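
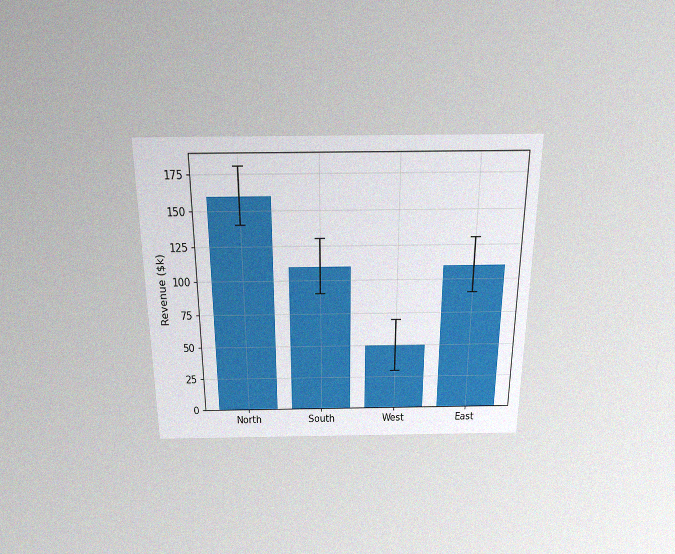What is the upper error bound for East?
$130k

The chart is viewed slightly from above, with some photo noise. The East bar's upper whisker reaches $130k.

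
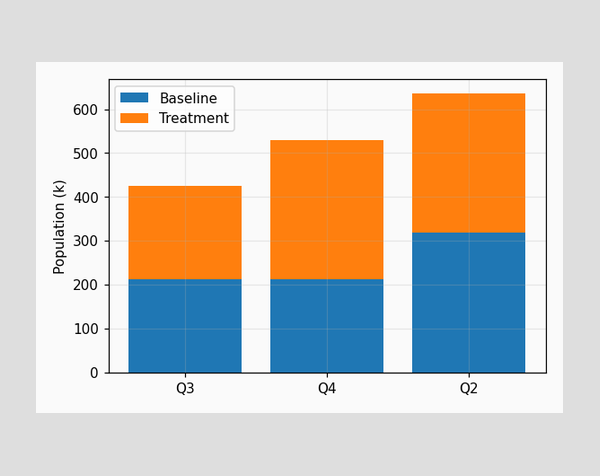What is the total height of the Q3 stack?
The Q3 stack's top reaches 424k on the y-axis.

424k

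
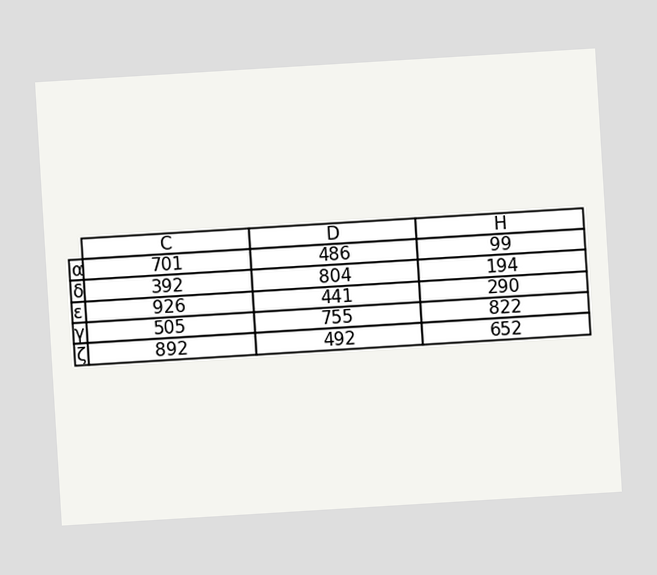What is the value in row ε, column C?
The chart is tilted about 3° counter-clockwise. The (ε, C) cell reads 926.

926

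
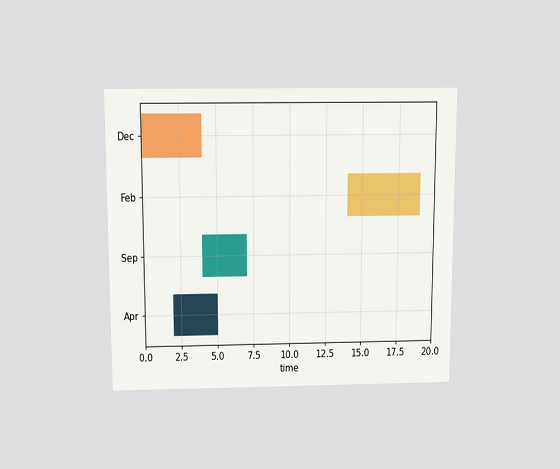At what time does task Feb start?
14

The chart is viewed slightly from above. The Feb bar begins at t=14.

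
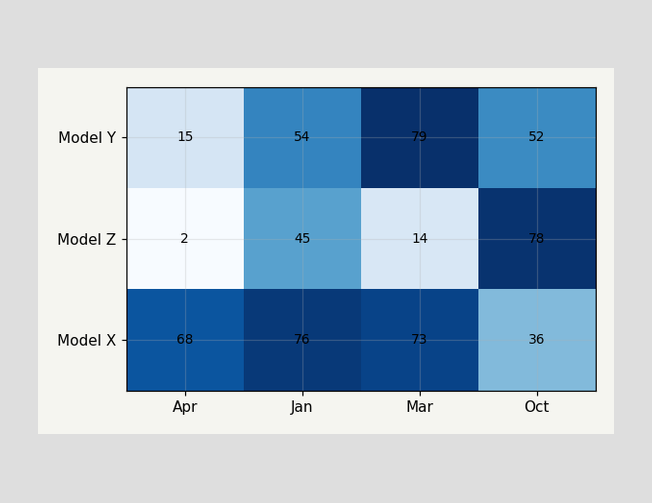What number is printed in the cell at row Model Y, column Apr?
The (Model Y, Apr) cell reads 15.

15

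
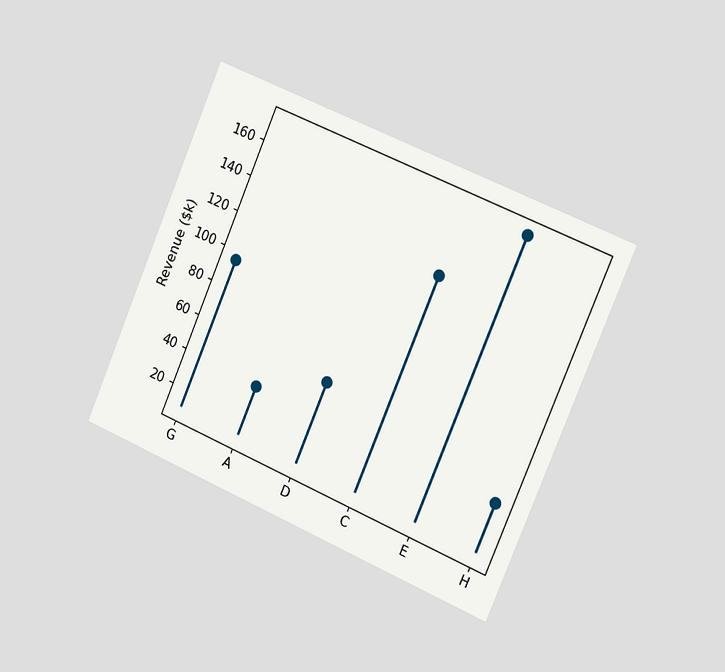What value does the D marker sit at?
The chart is tilted about 23° clockwise and viewed slightly from the right. The D marker sits at $57k.

$57k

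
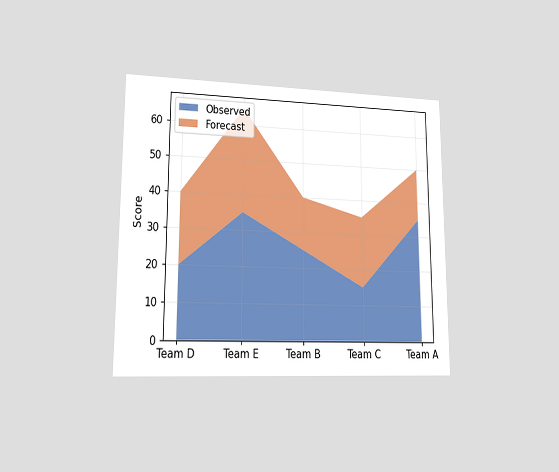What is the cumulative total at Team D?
The chart is viewed at a slight angle. The stacked total at Team D reaches 40.

40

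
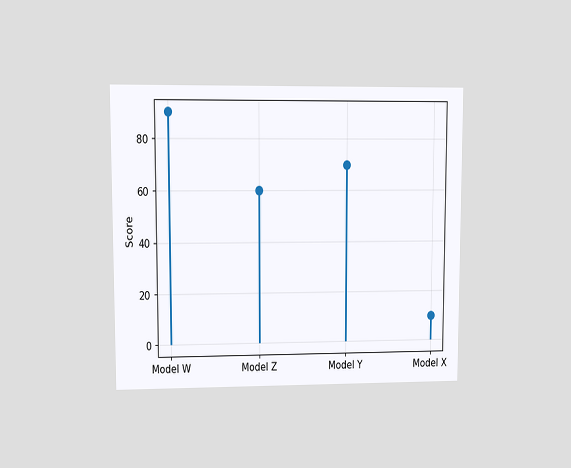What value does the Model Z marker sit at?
60

The chart is viewed at a slight angle. The Model Z marker sits at 60.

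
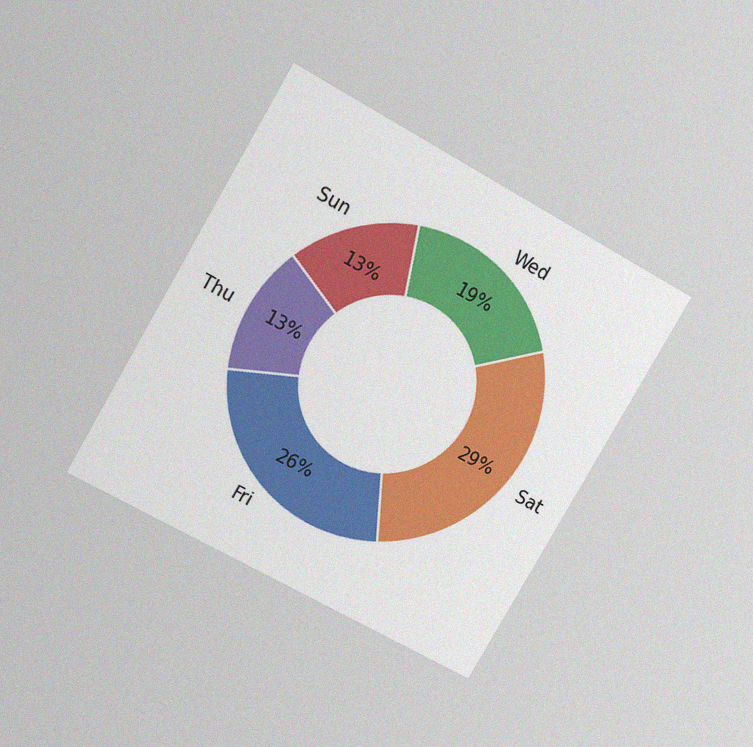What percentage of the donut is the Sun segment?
The chart is tilted about 30° clockwise and viewed slightly from above, with some photo noise. The Sun segment takes up 13% of the ring.

13%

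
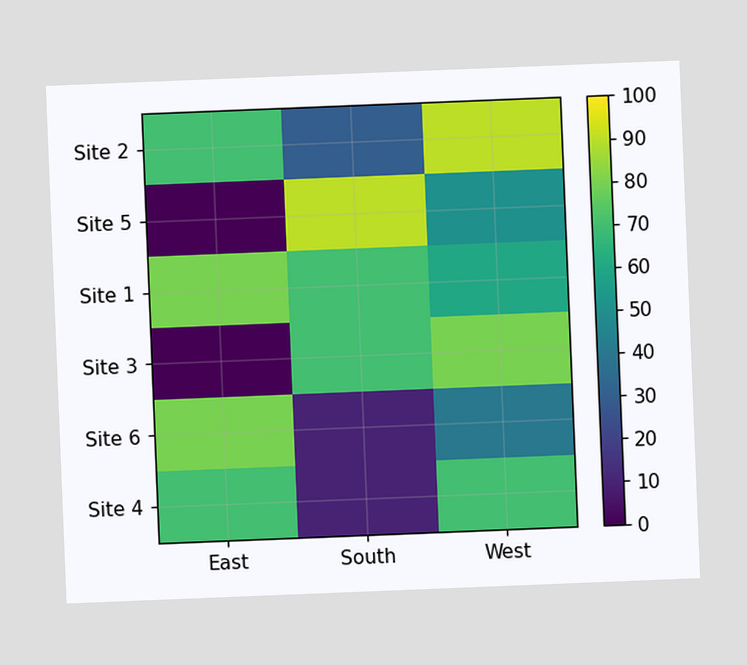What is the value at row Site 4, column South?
10

The chart is tilted about 2° counter-clockwise. Matching cell (Site 4, South) against the colorbar gives 10.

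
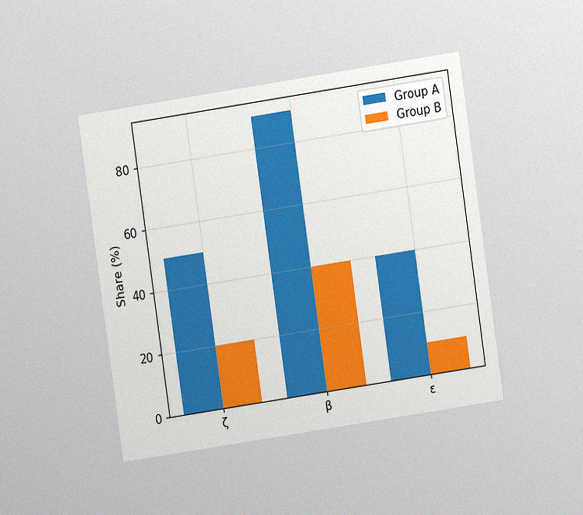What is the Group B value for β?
The chart is tilted about 8° counter-clockwise and viewed at a slight angle, with some photo noise. The Group B bar at β reaches 40% on the y-axis.

40%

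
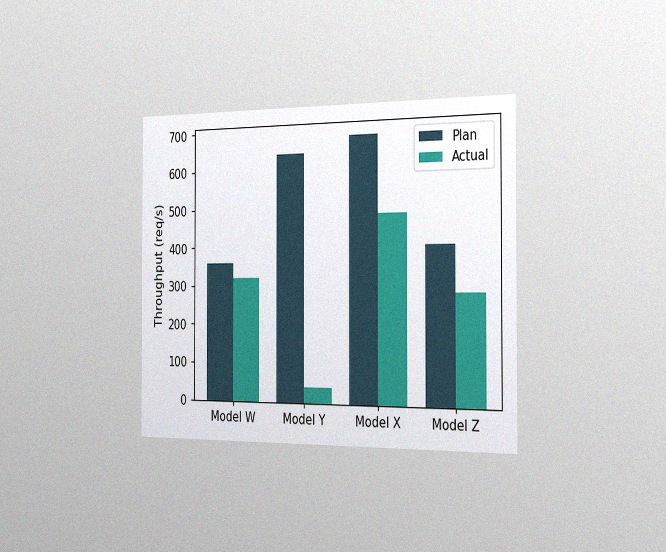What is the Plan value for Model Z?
400req/s

The chart is viewed slightly from the right, with some photo noise. The Plan bar at Model Z reaches 400req/s on the y-axis.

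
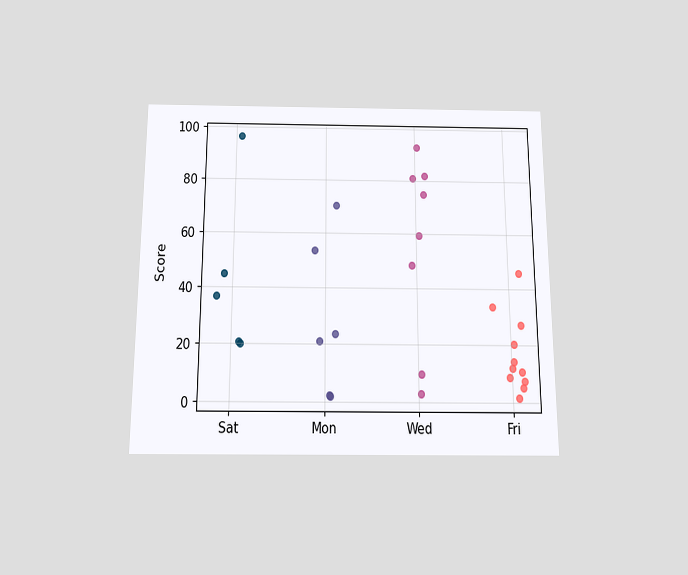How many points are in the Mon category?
6

The chart is viewed slightly from below. Counting the markers in the Mon column gives 6.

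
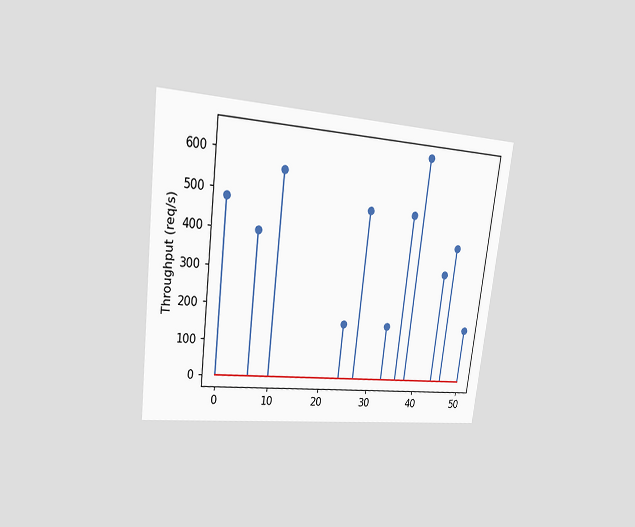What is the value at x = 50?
160req/s

The chart is tilted about 7° clockwise and viewed at a slight angle. The stem at x=50 reaches 160req/s.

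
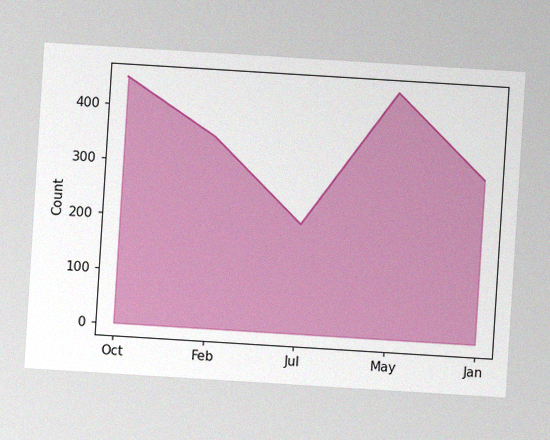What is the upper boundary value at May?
450

The chart is tilted about 4° clockwise, with some photo noise. At May the upper boundary is at 450.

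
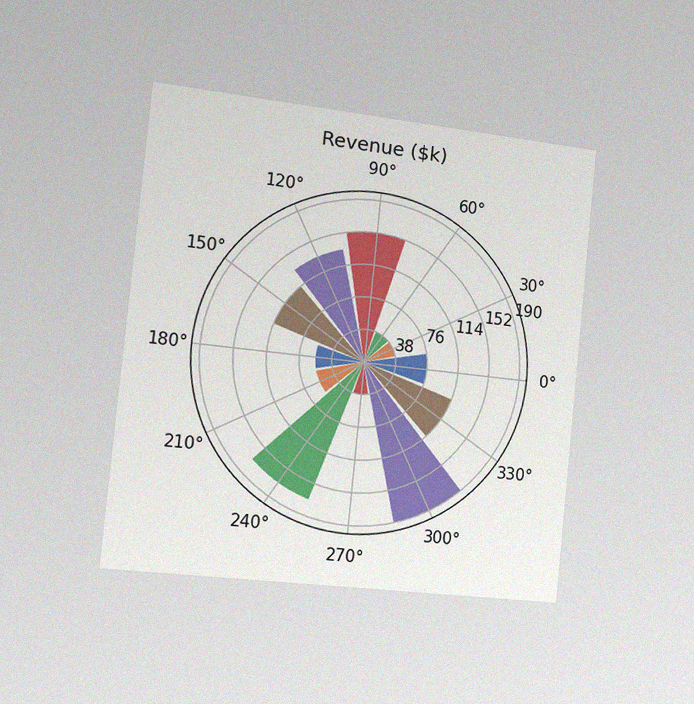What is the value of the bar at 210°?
$57k

The chart is tilted about 6° clockwise and viewed slightly from the left, with some photo noise. The bar at 210° reaches $57k on the radial axis.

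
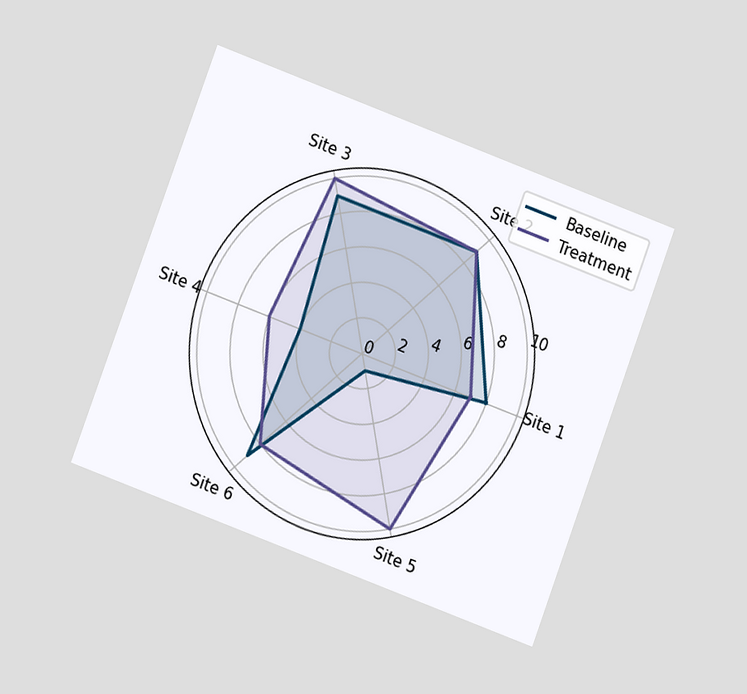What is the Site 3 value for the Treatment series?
The chart is tilted about 20° clockwise and viewed at a slight angle. On the Site 3 axis, Treatment reaches 10.

10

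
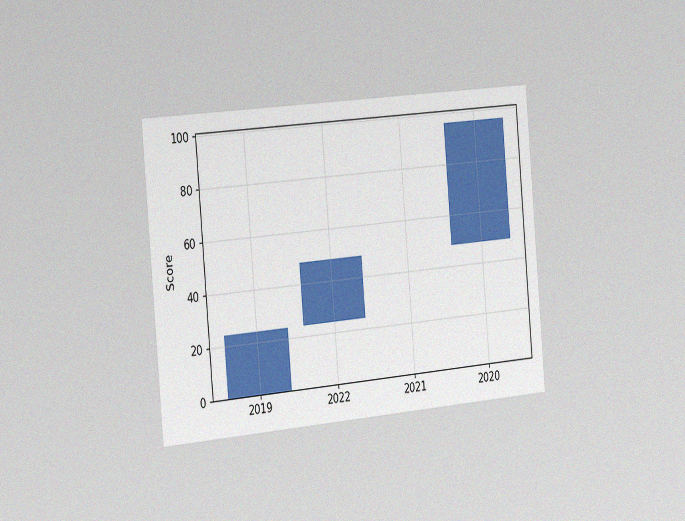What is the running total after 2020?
96

The chart is tilted about 5° counter-clockwise and viewed slightly from the left, with some photo noise. After 2020 the running total reaches 96.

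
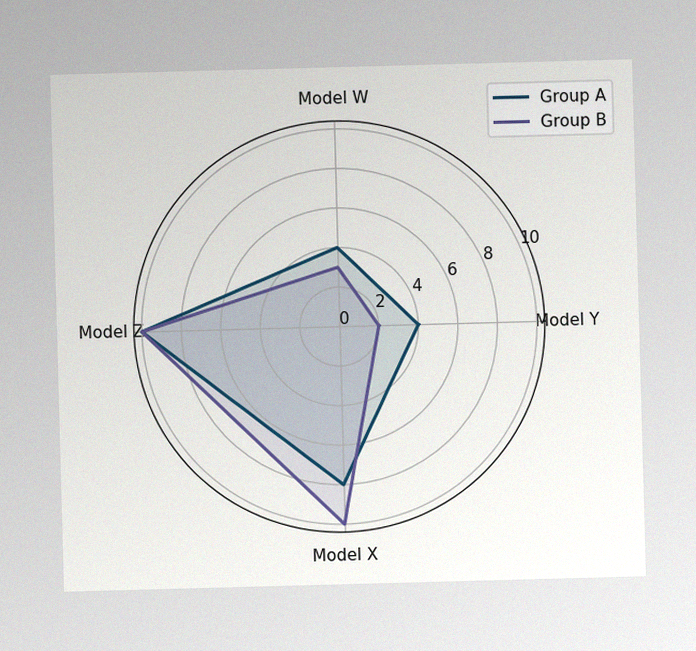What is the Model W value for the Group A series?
4

The image has some photo noise and uneven lighting. On the Model W axis, Group A reaches 4.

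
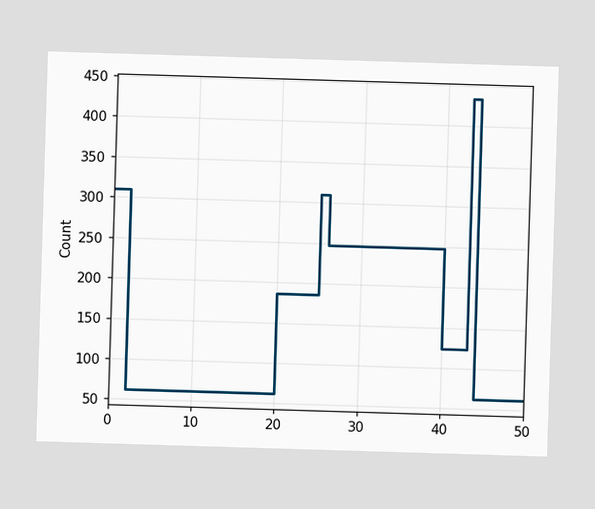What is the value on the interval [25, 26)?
310

On [25, 26) the step sits at 310.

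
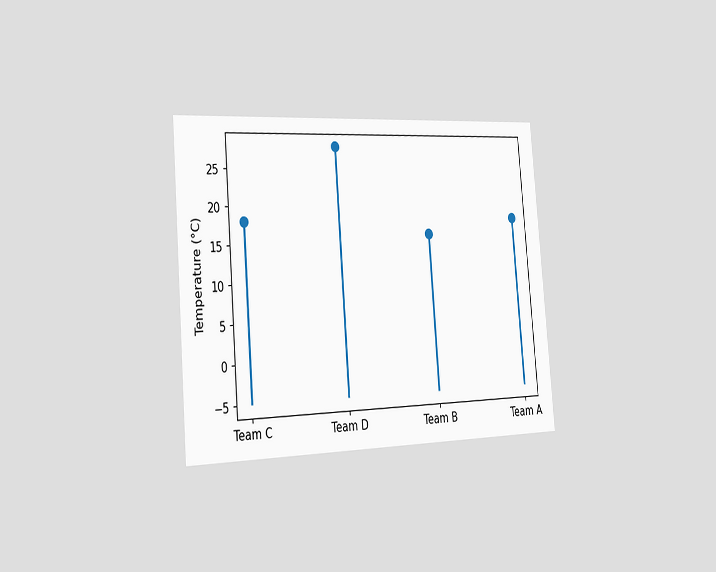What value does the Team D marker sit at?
The chart is tilted about 5° counter-clockwise and viewed slightly from the left. The Team D marker sits at 28°C.

28°C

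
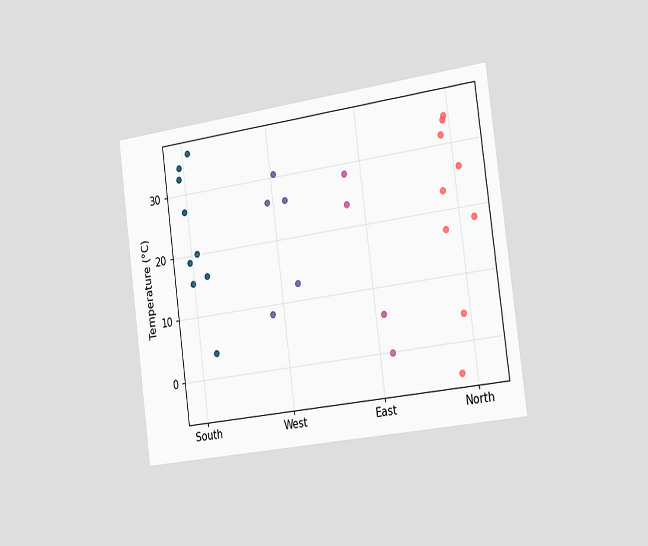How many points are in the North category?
9

The chart is tilted about 7° counter-clockwise and viewed slightly from the right. Counting the markers in the North column gives 9.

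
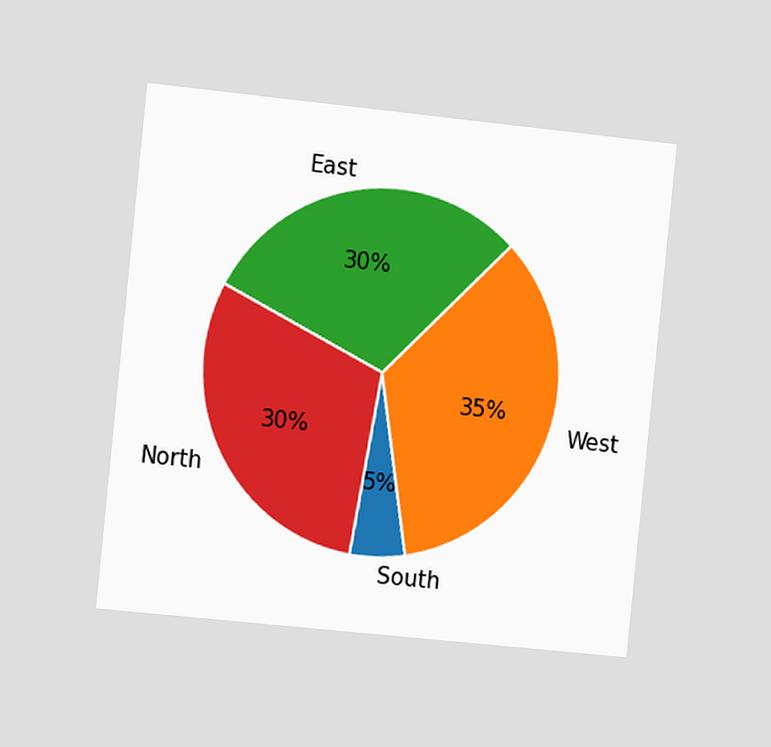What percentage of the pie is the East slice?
30%

The chart is tilted about 6° clockwise and viewed slightly from the left. The East slice takes up 30% of the pie.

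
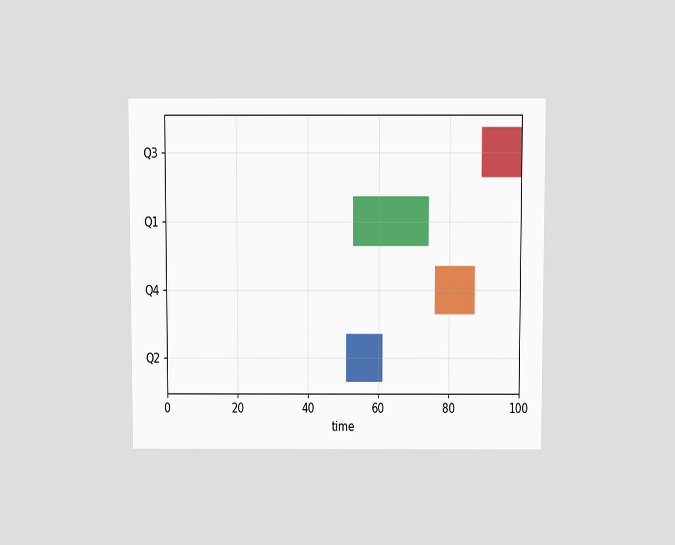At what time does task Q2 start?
51

The chart is viewed slightly from above. The Q2 bar begins at t=51.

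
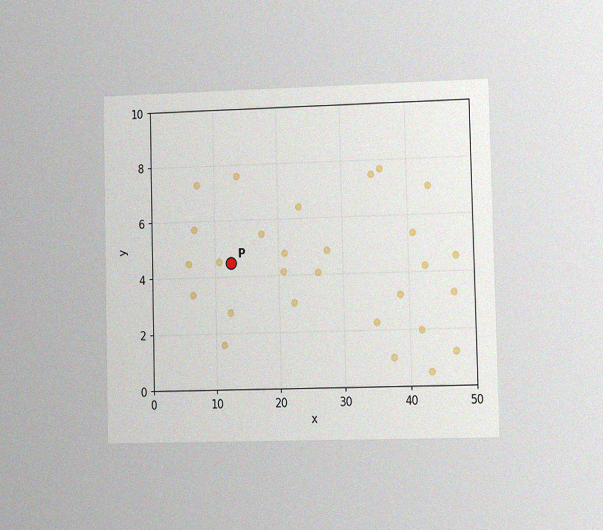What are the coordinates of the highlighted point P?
(12.5, 4.5)

The chart is viewed at a slight angle, with some photo noise. Following the gridlines from P to each axis, P sits at (12.5, 4.5).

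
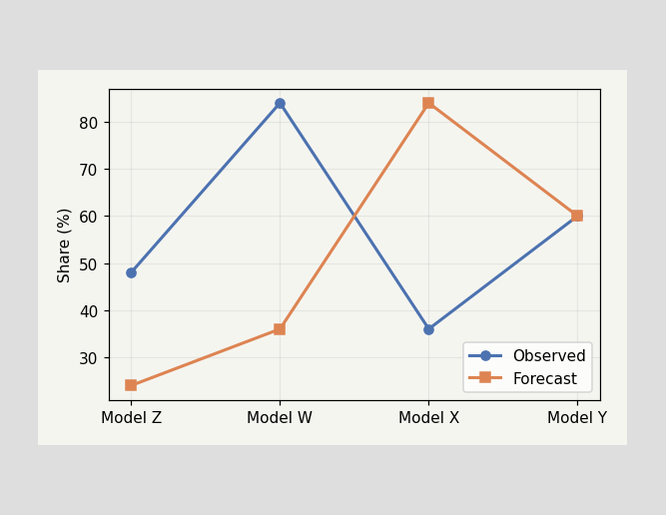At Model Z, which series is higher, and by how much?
At Model Z, Observed sits above the other line by 24%.

Observed, by 24%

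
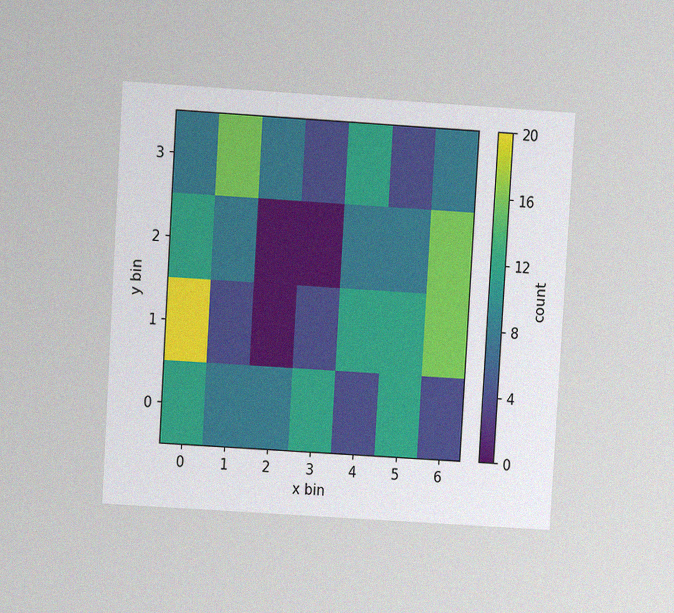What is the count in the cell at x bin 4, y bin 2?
8

The chart is tilted about 3° clockwise and viewed at a slight angle, with some photo noise. Matching the cell (4, 2) against the colorbar gives 8.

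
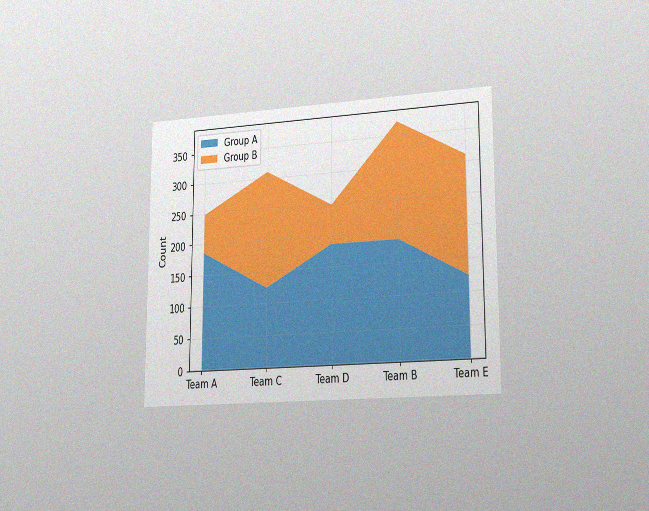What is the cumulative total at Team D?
The chart is viewed slightly from the right, with some photo noise. The stacked total at Team D reaches 248.

248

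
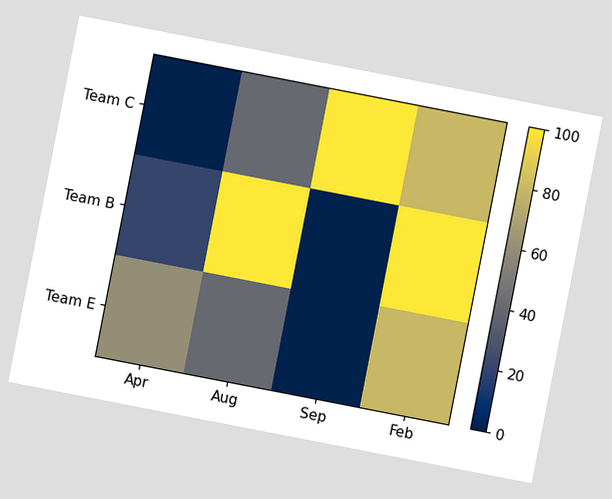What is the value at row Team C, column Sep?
100

The chart is tilted about 11° clockwise. Matching cell (Team C, Sep) against the colorbar gives 100.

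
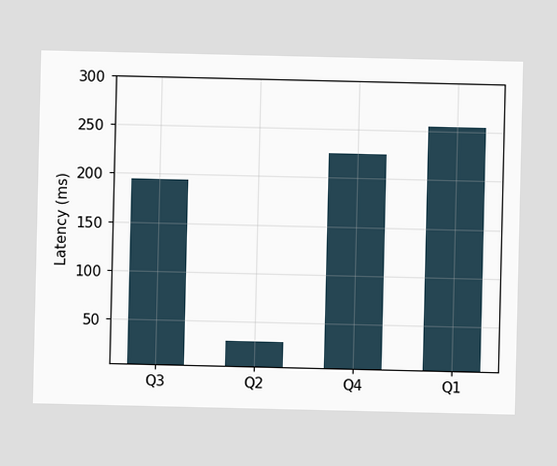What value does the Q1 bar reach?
255ms

Reading along the chart's y-axis, the Q1 bar reaches 255ms.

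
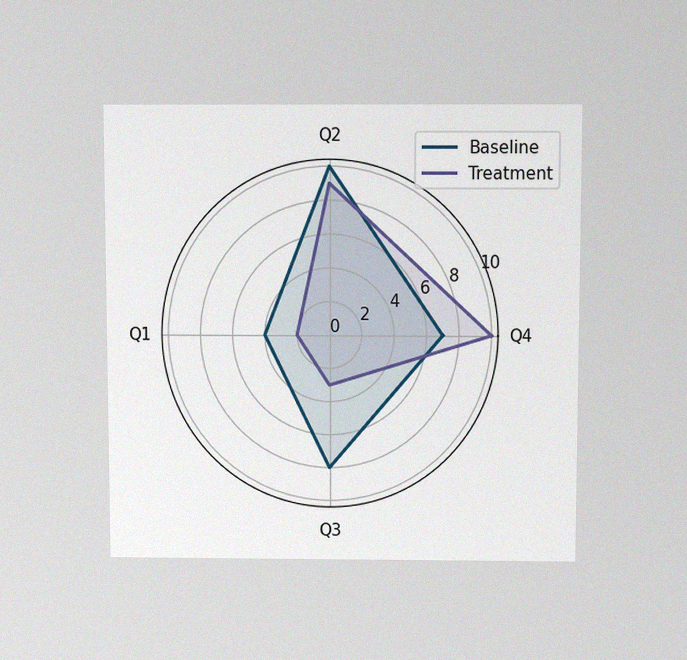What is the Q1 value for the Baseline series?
The chart is viewed slightly from above, with some photo noise. On the Q1 axis, Baseline reaches 4.

4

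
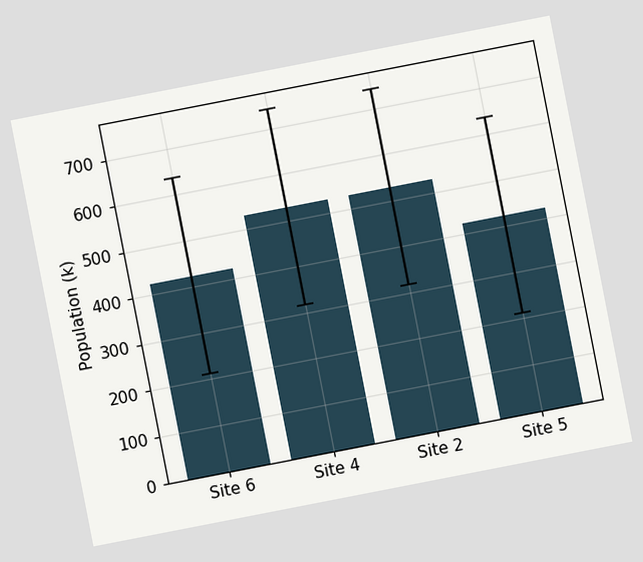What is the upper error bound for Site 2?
742k

The chart is tilted about 11° counter-clockwise. The Site 2 bar's upper whisker reaches 742k.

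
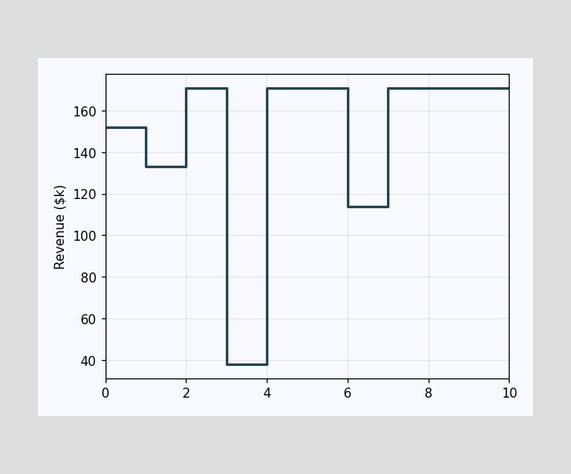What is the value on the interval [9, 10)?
On [9, 10) the step sits at $171k.

$171k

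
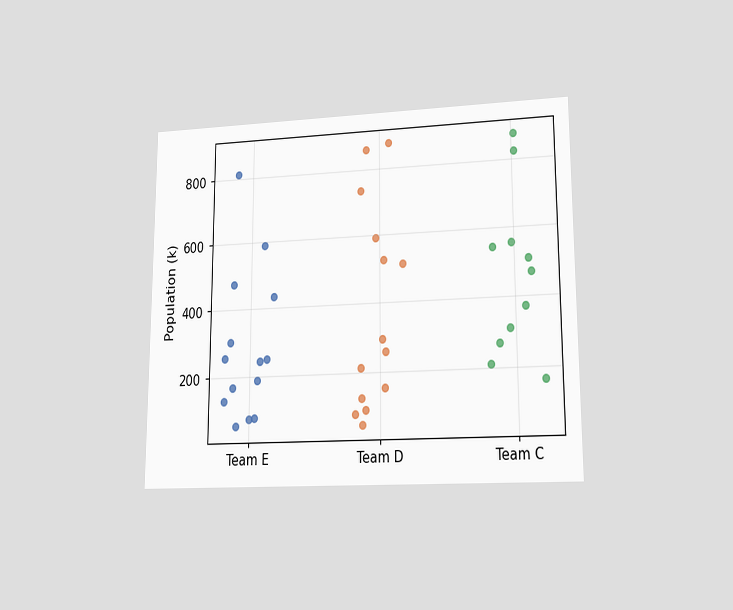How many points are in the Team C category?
The chart is viewed at a slight angle. Counting the markers in the Team C column gives 11.

11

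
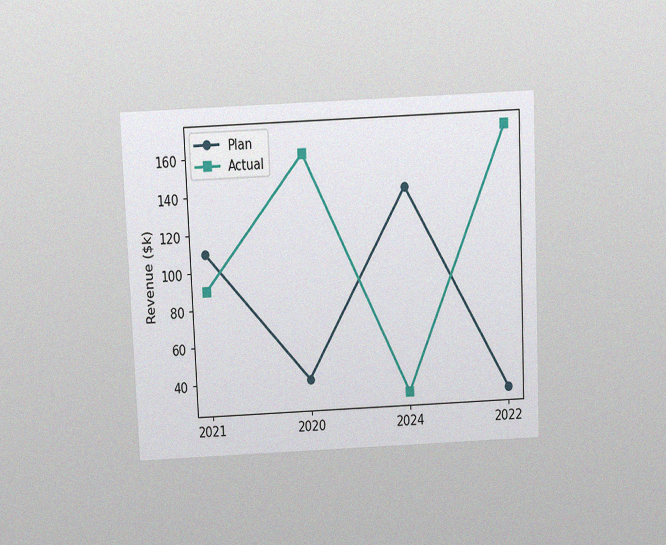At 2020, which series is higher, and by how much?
The chart is tilted about 2° counter-clockwise and viewed slightly from above, with some photo noise. At 2020, Actual sits above the other line by $120k.

Actual, by $120k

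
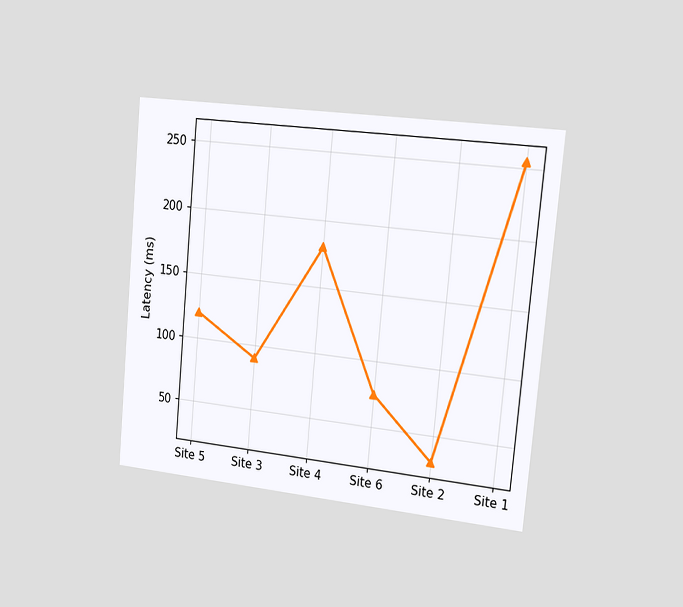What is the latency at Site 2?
The chart is tilted about 5° clockwise and viewed slightly from the right. At Site 2, the line is at 30ms.

30ms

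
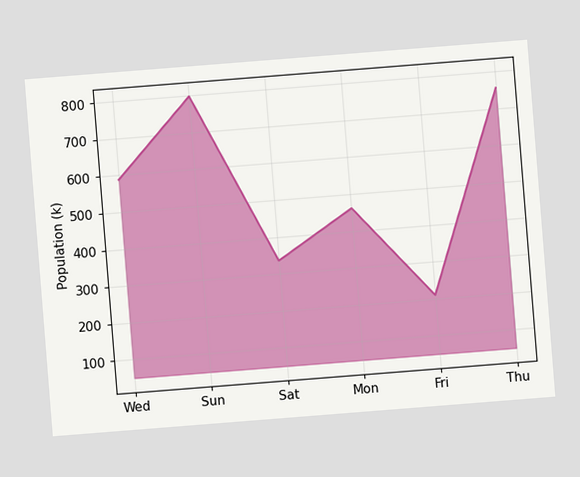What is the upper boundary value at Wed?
588k

The chart is tilted about 5° counter-clockwise. At Wed the upper boundary is at 588k.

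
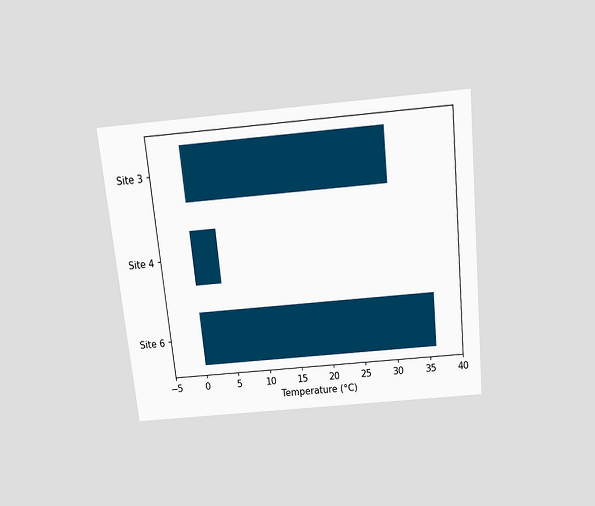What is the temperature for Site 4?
The chart is tilted about 6° counter-clockwise and viewed slightly from above. Reading along the chart's x-axis, the Site 4 bar reaches 4°C.

4°C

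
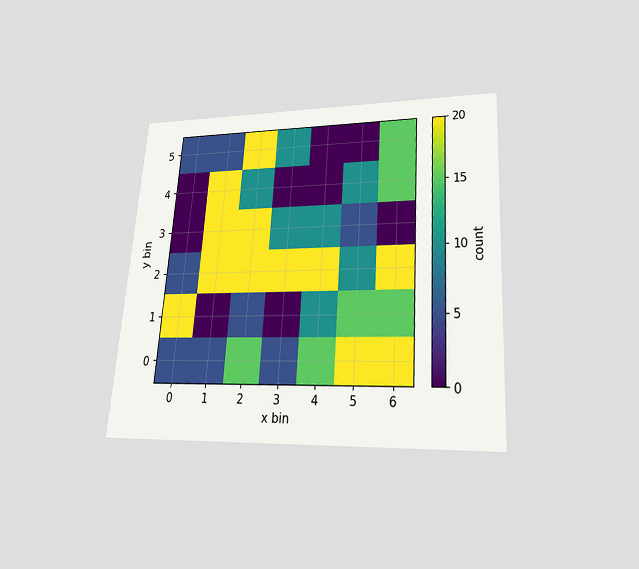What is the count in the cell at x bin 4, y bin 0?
The chart is tilted about 4° clockwise and viewed slightly from below. Matching the cell (4, 0) against the colorbar gives 15.

15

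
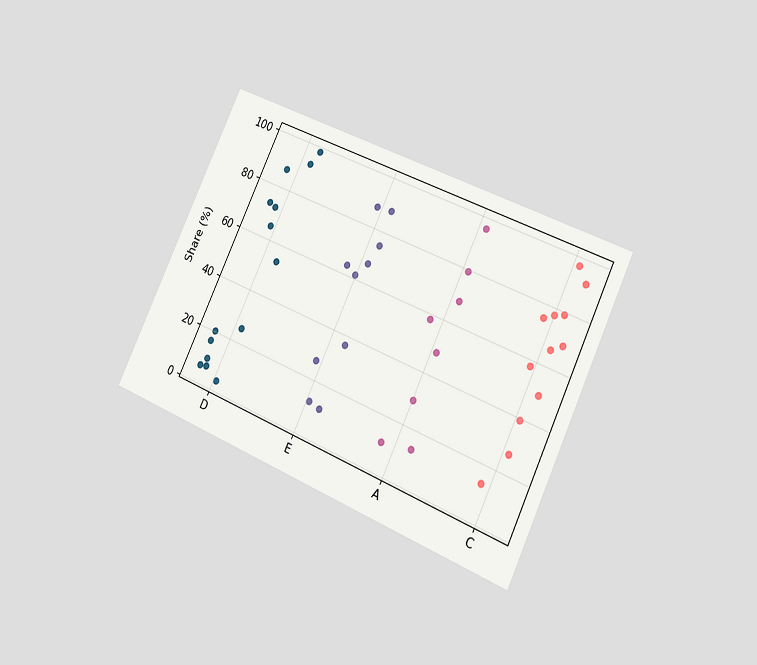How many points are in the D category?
14

The chart is tilted about 25° clockwise and viewed slightly from the right. Counting the markers in the D column gives 14.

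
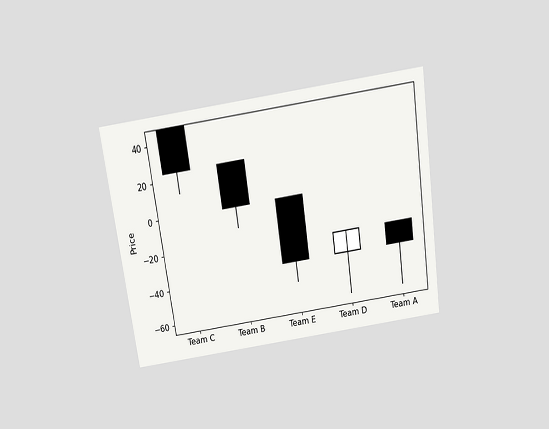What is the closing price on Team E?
The chart is tilted about 8° counter-clockwise and viewed slightly from above. The Team E candle closes at -36.

-36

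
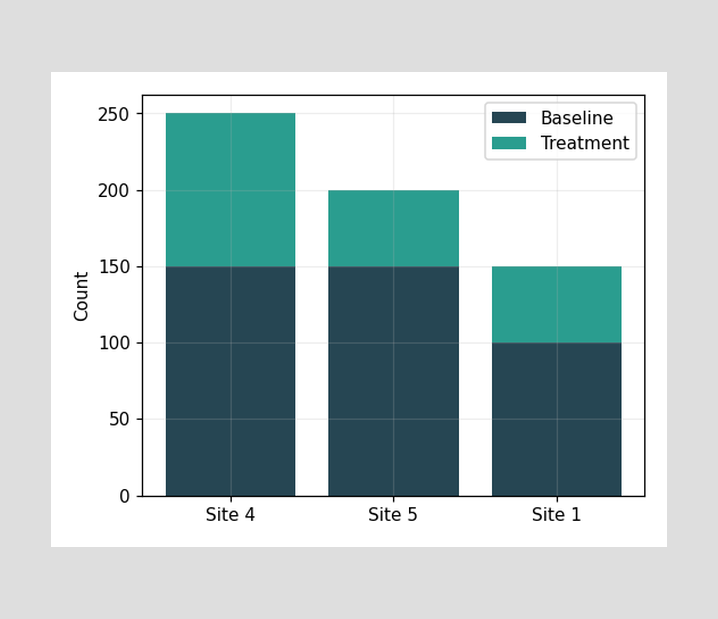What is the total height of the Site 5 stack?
The Site 5 stack's top reaches 200 on the y-axis.

200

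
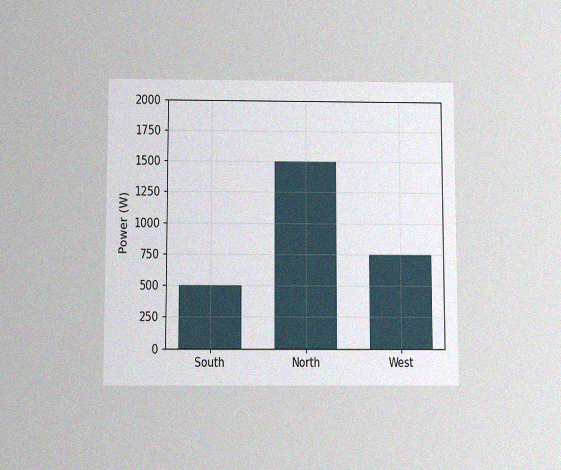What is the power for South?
500W

The chart is viewed slightly from below, with some photo noise. Reading along the chart's y-axis, the South bar reaches 500W.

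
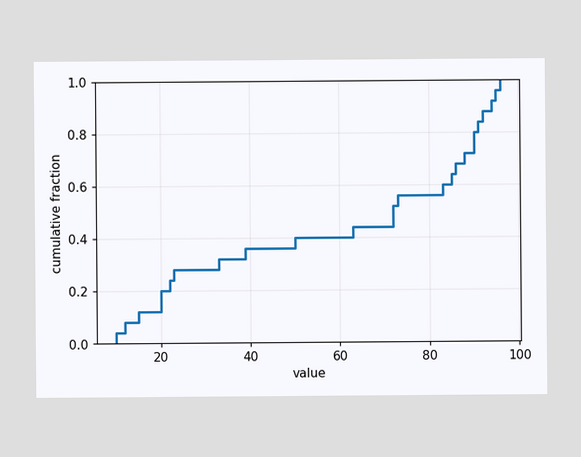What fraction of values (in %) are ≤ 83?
60%

At x=83 the ECDF step is at 60%.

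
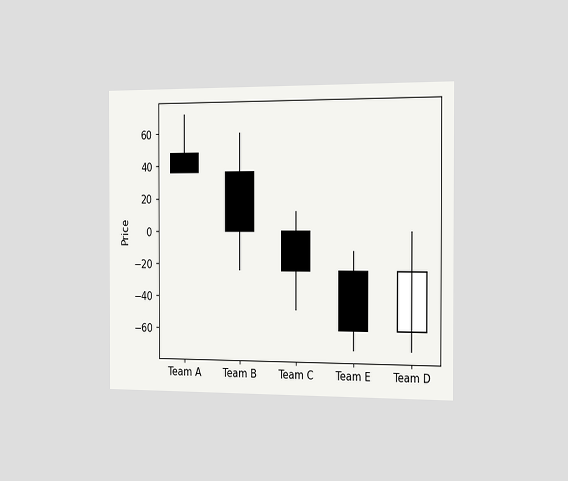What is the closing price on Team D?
The chart is viewed slightly from the right. The Team D candle closes at -24.

-24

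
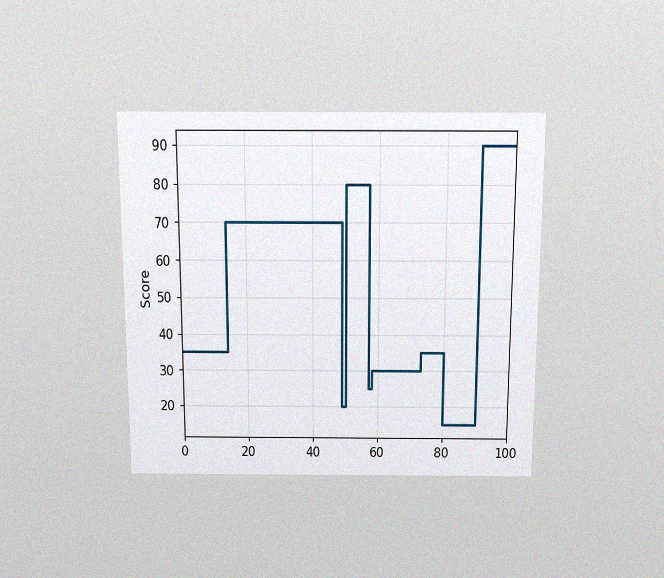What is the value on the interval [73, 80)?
The chart is viewed slightly from above, with some photo noise. On [73, 80) the step sits at 35.

35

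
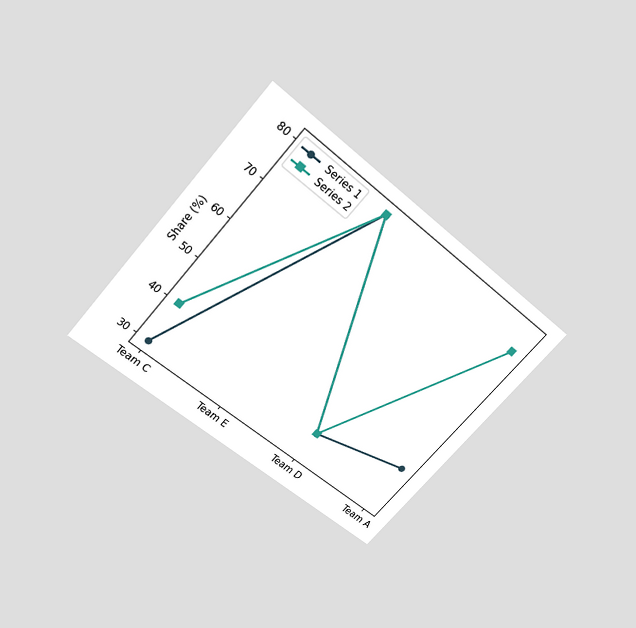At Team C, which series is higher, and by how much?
The chart is tilted about 41° clockwise and viewed slightly from above. At Team C, Series 2 sits above the other line by 10%.

Series 2, by 10%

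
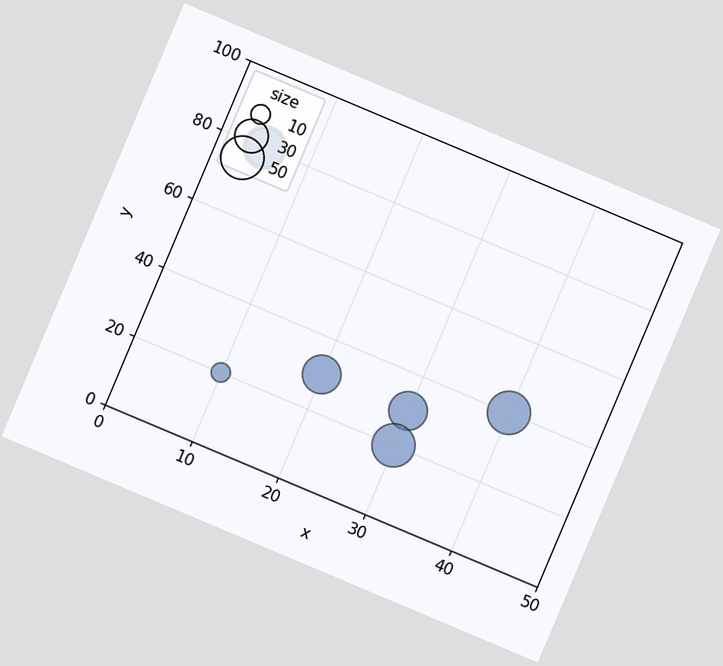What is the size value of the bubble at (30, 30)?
The chart is tilted about 23° clockwise. Matching the bubble at (30, 30) against the size legend gives 40.

40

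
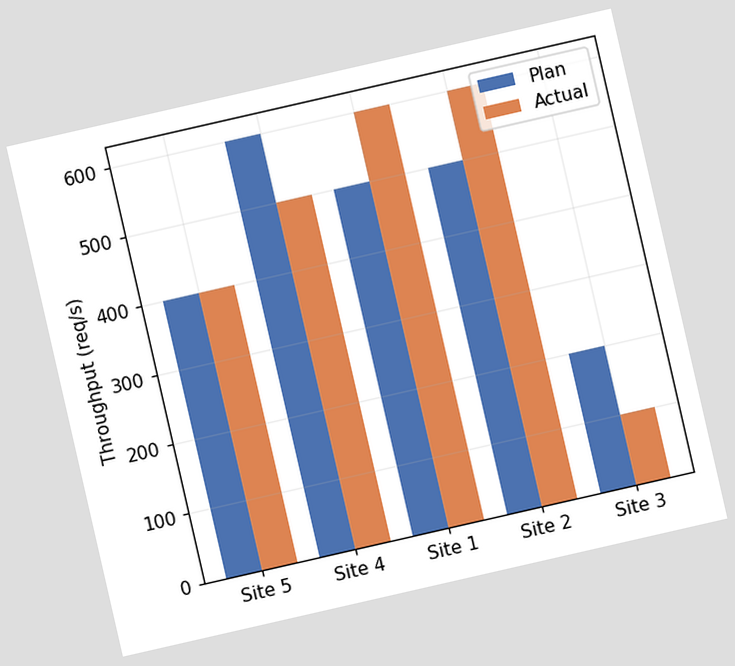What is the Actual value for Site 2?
The chart is tilted about 13° counter-clockwise. The Actual bar at Site 2 reaches 600req/s on the y-axis.

600req/s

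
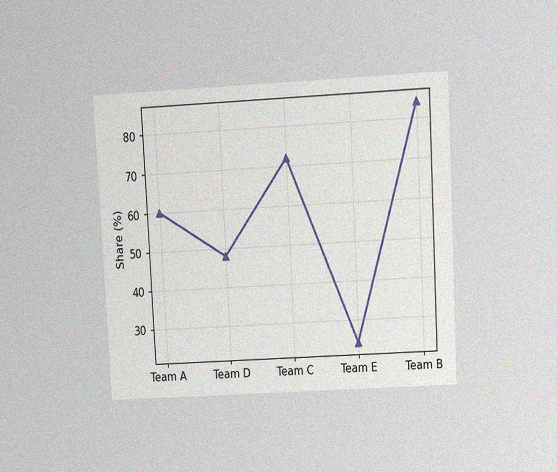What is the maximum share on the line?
84%

The chart is tilted about 3° counter-clockwise and viewed at a slight angle, with some photo noise. The highest point is at Team B, and reading across to the y-axis gives 84%.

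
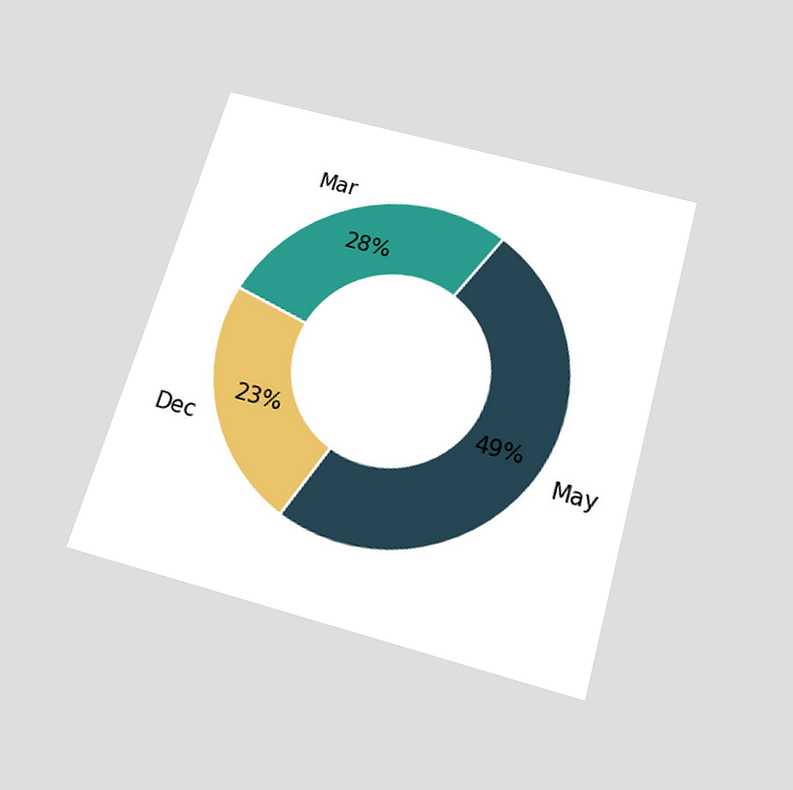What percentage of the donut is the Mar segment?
The chart is tilted about 16° clockwise and viewed slightly from below. The Mar segment takes up 28% of the ring.

28%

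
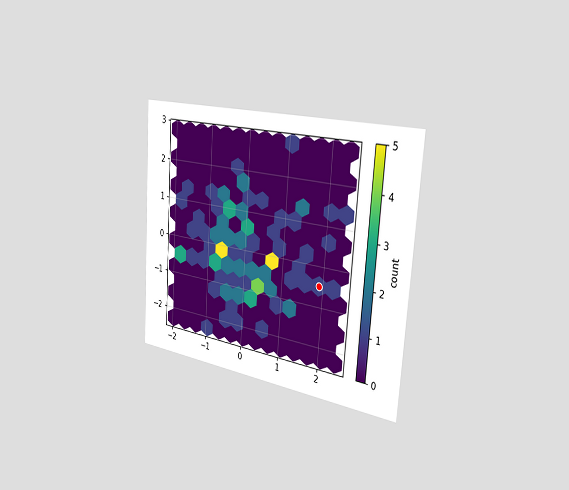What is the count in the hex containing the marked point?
1

The chart is tilted about 4° clockwise and viewed slightly from the right. The marked hex reads 1 on the colorbar.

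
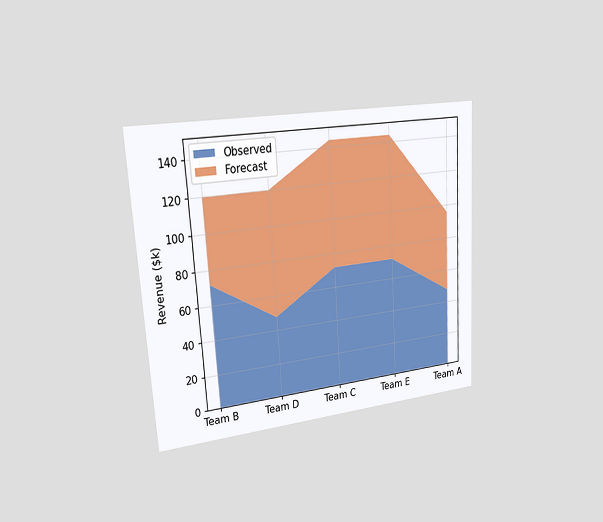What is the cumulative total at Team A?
The chart is tilted about 3° counter-clockwise and viewed slightly from the left. The stacked total at Team A reaches $96k.

$96k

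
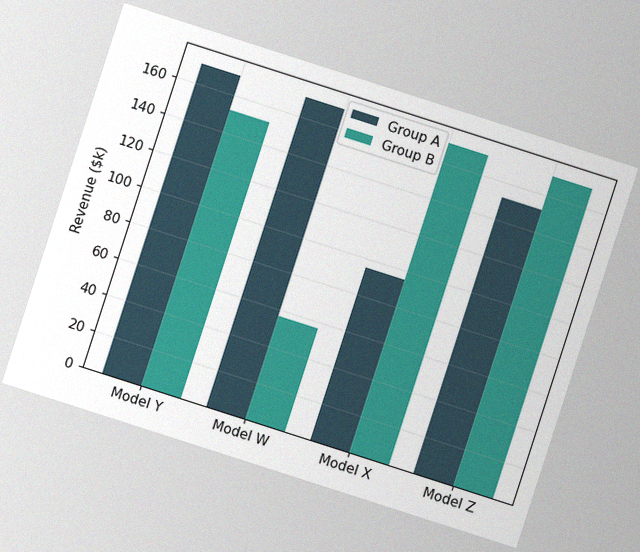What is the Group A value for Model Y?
The chart is tilted about 18° clockwise, with some photo noise. The Group A bar at Model Y reaches $171k on the y-axis.

$171k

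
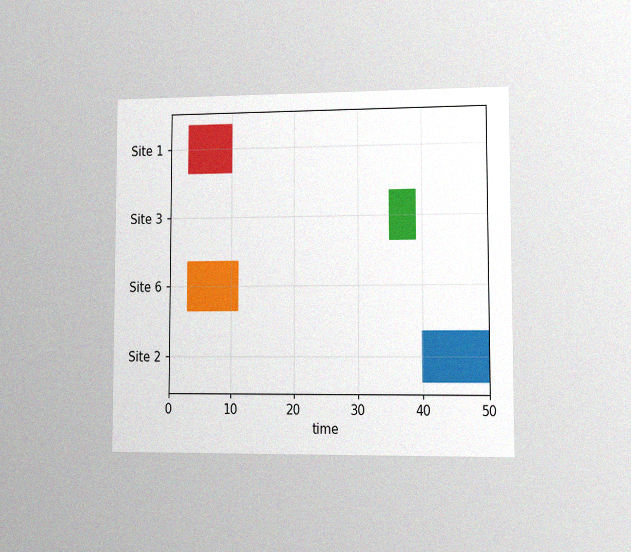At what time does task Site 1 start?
3

The chart is viewed at a slight angle, with some photo noise. The Site 1 bar begins at t=3.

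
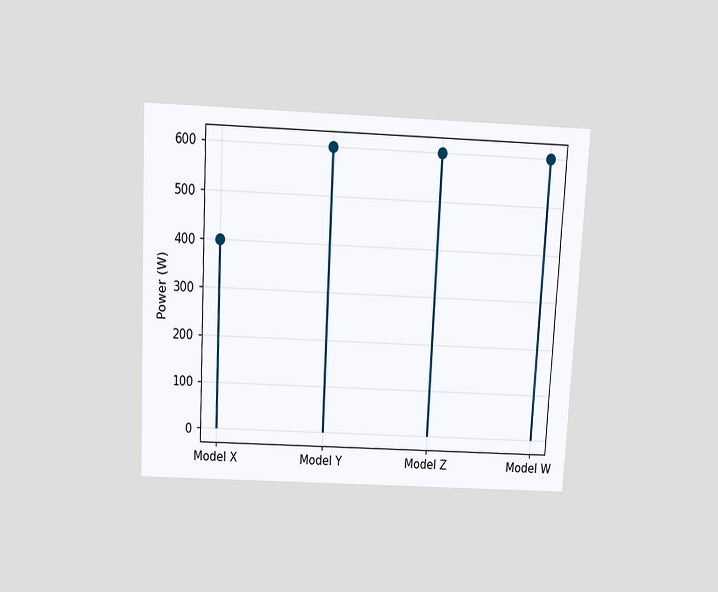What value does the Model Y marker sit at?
600W

The chart is tilted about 3° clockwise and viewed slightly from above. The Model Y marker sits at 600W.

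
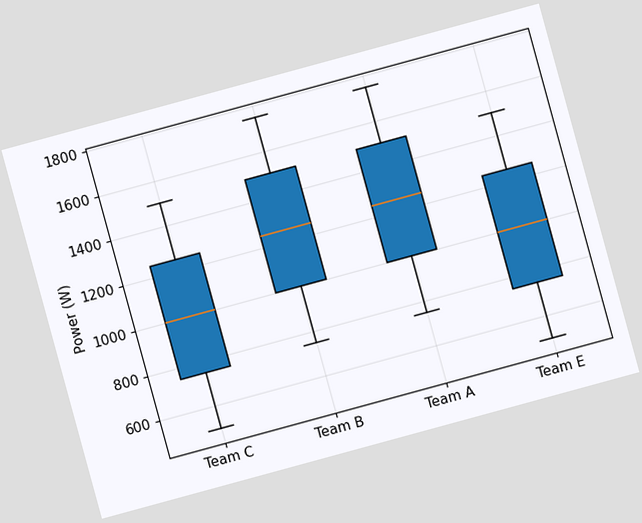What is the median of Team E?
1000W

The chart is tilted about 15° counter-clockwise. The median line in the Team E box sits at 1000W.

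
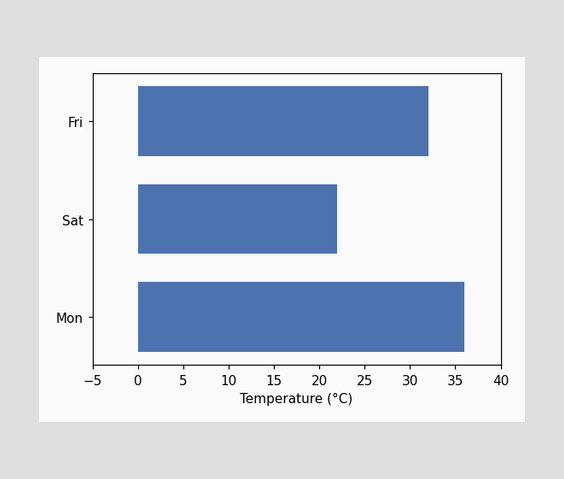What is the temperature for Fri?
Reading along the chart's x-axis, the Fri bar reaches 32°C.

32°C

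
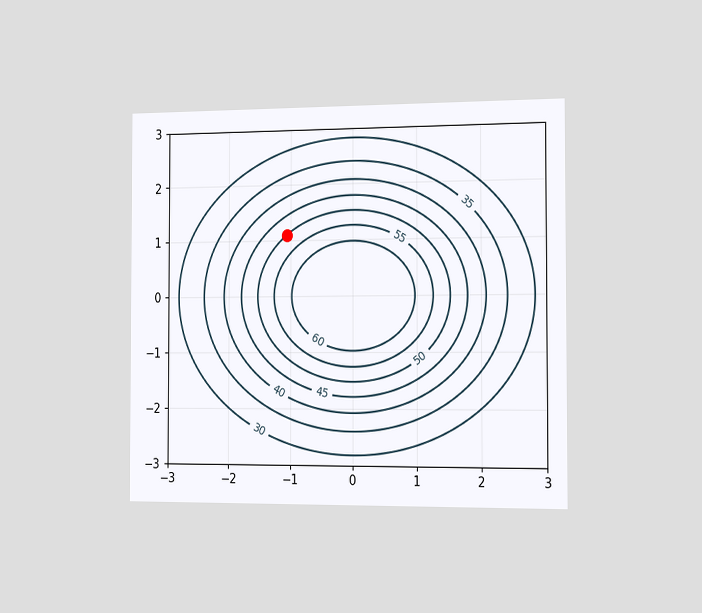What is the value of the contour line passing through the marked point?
50

The chart is viewed slightly from the right. The marked point sits on the contour labelled 50.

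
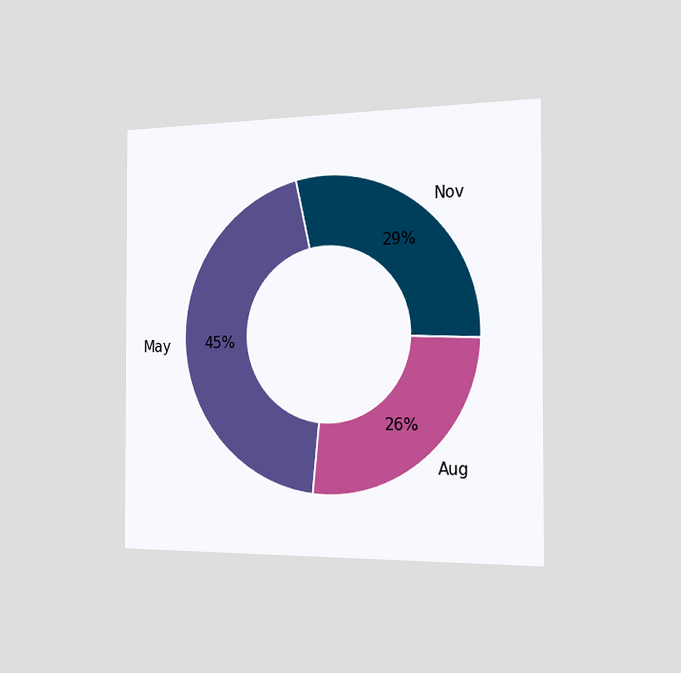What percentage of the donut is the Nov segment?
The chart is viewed slightly from the right. The Nov segment takes up 29% of the ring.

29%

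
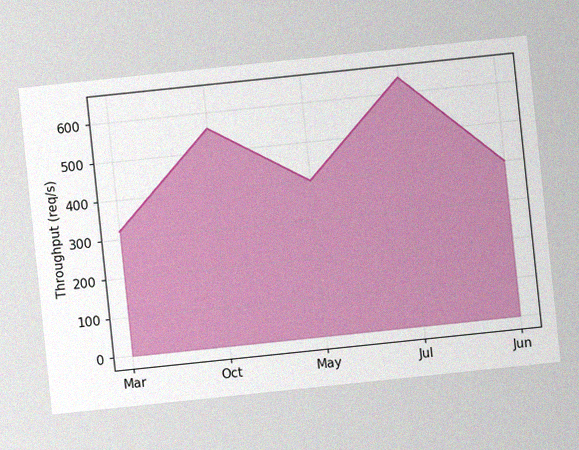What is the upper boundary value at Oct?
The chart is tilted about 6° counter-clockwise, with some photo noise. At Oct the upper boundary is at 560req/s.

560req/s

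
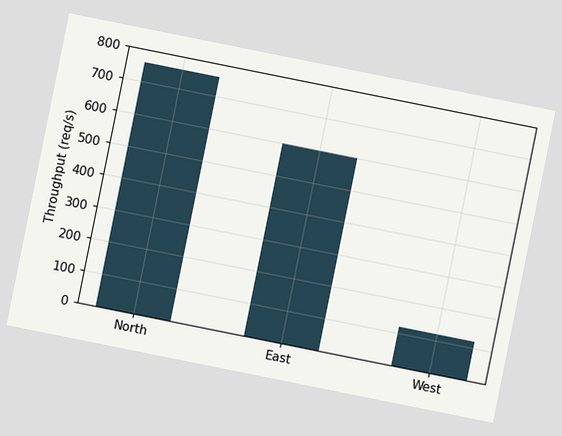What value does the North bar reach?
The chart is tilted about 11° clockwise. Reading along the chart's y-axis, the North bar reaches 760req/s.

760req/s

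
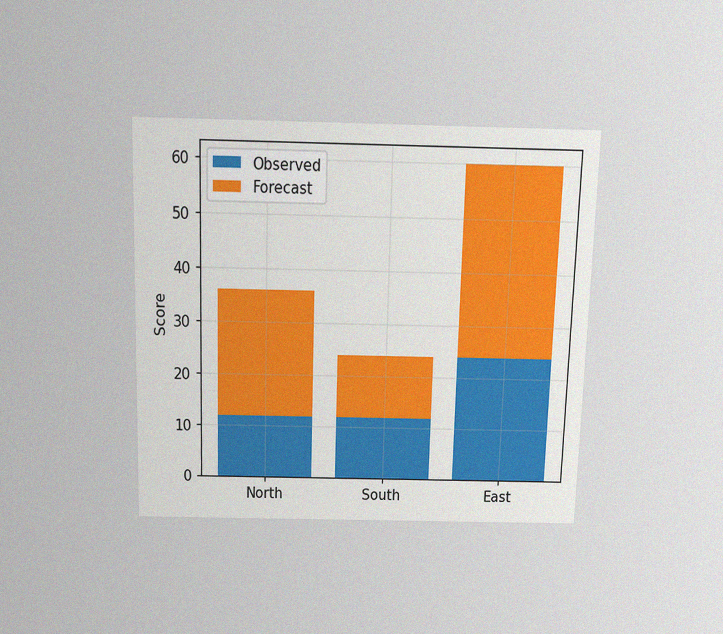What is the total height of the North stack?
The chart is viewed slightly from above, with some photo noise. The North stack's top reaches 36 on the y-axis.

36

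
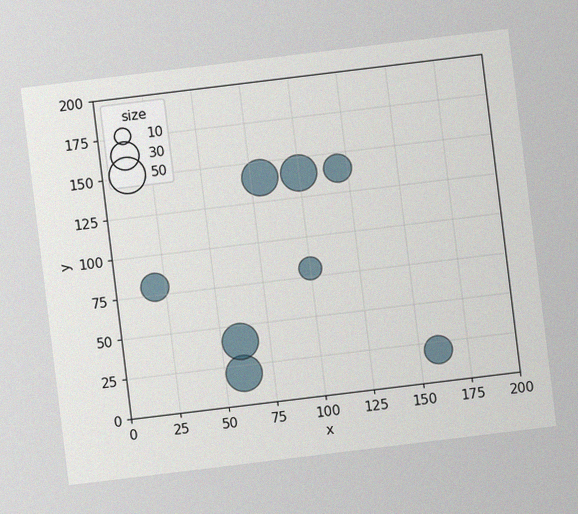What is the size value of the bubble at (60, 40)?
The chart is tilted about 7° counter-clockwise, with some photo noise. Matching the bubble at (60, 40) against the size legend gives 50.

50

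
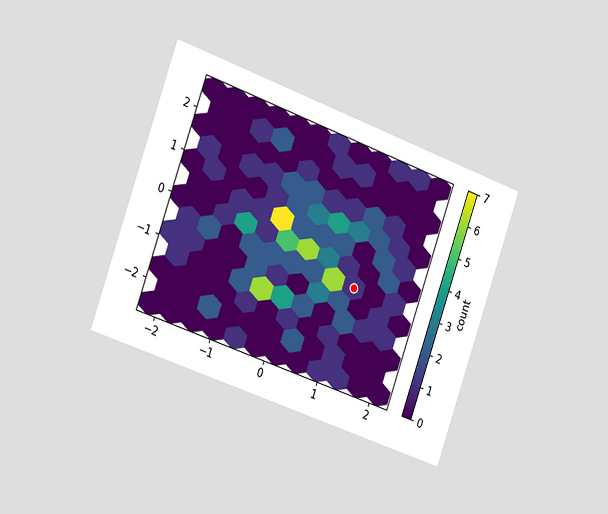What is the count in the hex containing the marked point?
The chart is tilted about 20° clockwise and viewed slightly from the left. The marked hex reads 1 on the colorbar.

1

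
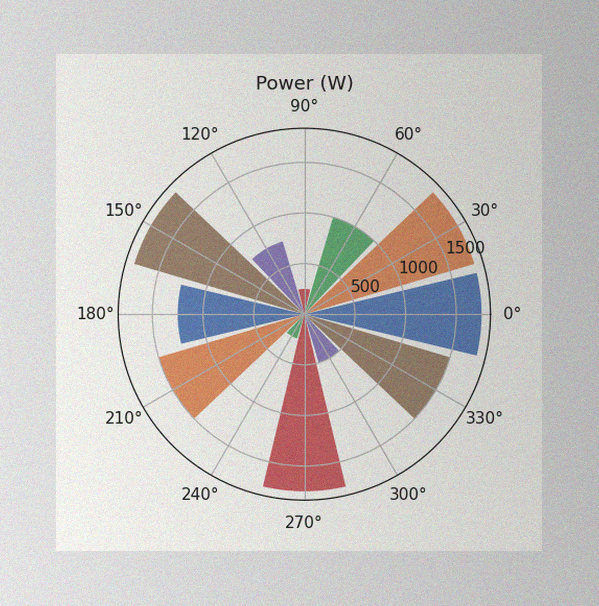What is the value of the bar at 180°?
The image has some photo noise and uneven lighting. The bar at 180° reaches 1250W on the radial axis.

1250W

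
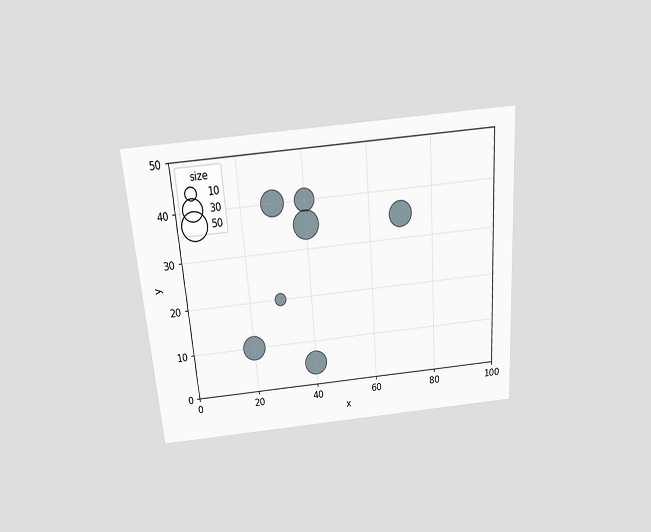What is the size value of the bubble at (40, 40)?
The chart is tilted about 4° counter-clockwise and viewed slightly from above. Matching the bubble at (40, 40) against the size legend gives 30.

30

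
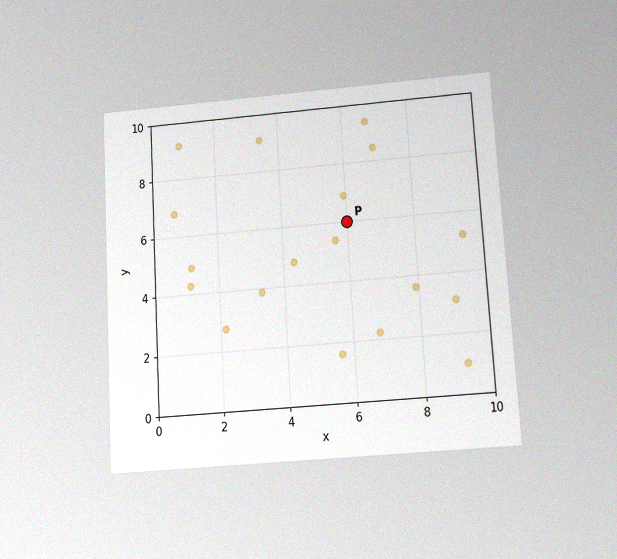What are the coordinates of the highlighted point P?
(6, 6)

The chart is tilted about 3° counter-clockwise and viewed slightly from below, with some photo noise. Following the gridlines from P to each axis, P sits at (6, 6).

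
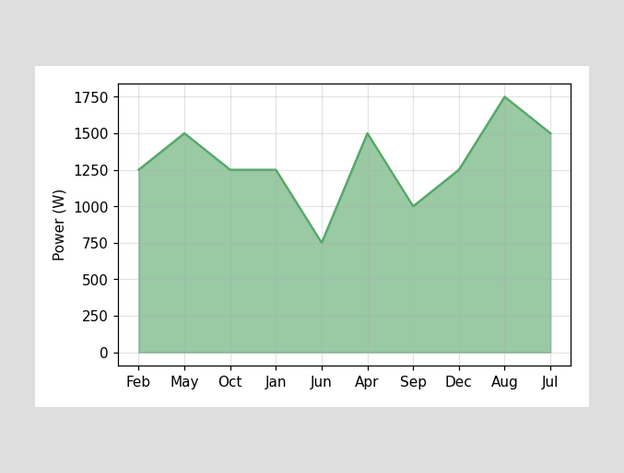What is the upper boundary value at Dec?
At Dec the upper boundary is at 1250W.

1250W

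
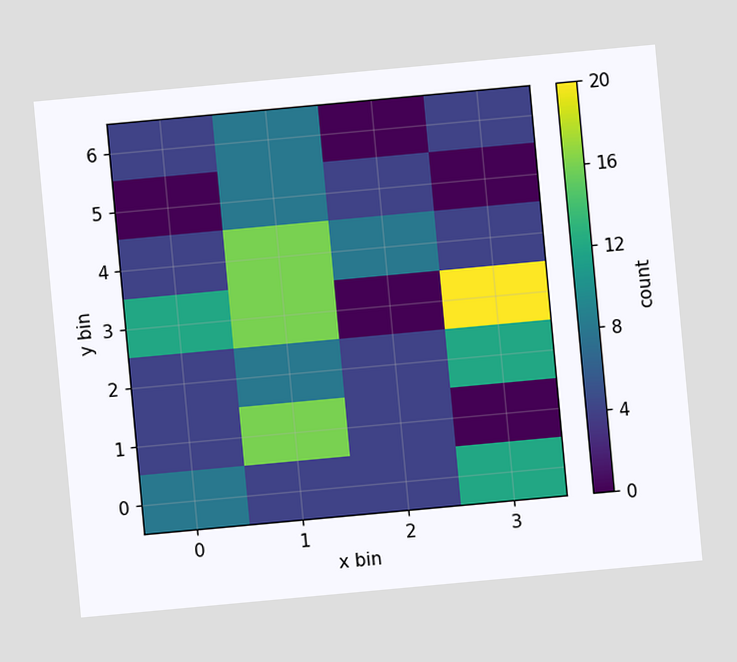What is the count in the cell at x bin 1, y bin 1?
16

The chart is tilted about 5° counter-clockwise. Matching the cell (1, 1) against the colorbar gives 16.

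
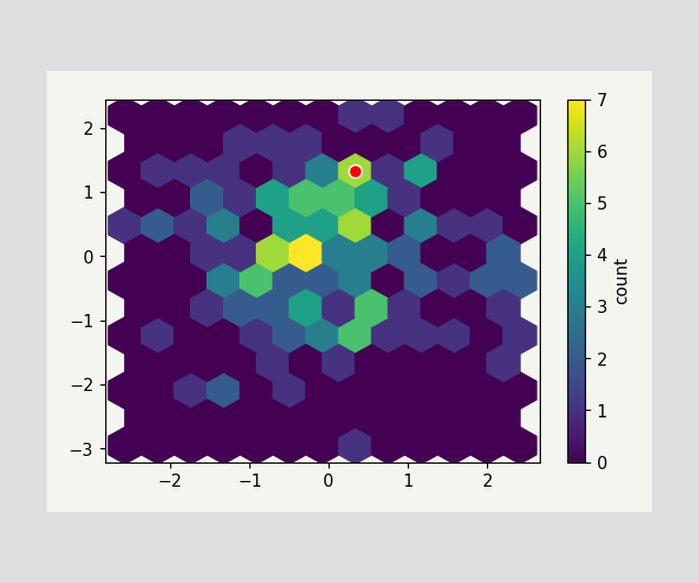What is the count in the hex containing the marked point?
The marked hex reads 6 on the colorbar.

6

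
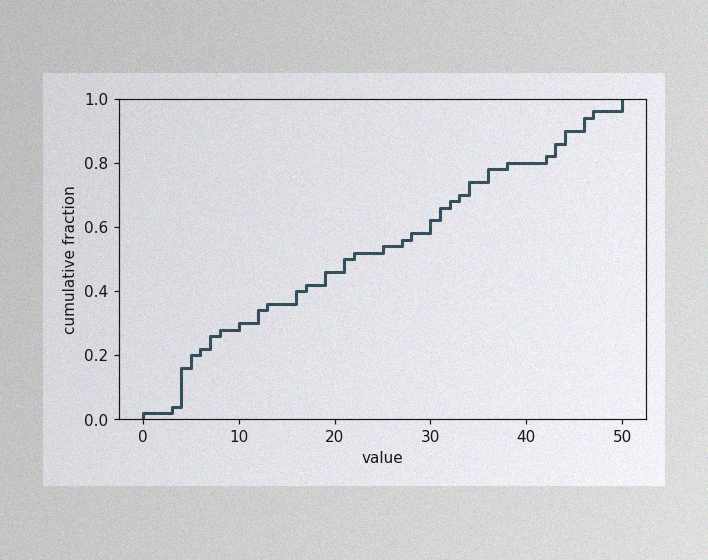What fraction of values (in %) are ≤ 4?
16%

The image has some photo noise and uneven lighting. At x=4 the ECDF step is at 16%.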